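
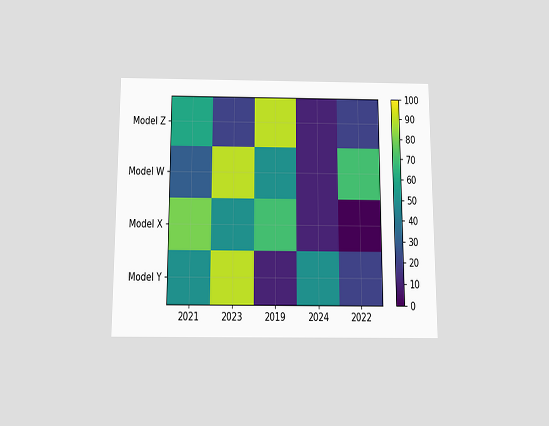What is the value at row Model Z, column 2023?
20

The chart is viewed slightly from below. Matching cell (Model Z, 2023) against the colorbar gives 20.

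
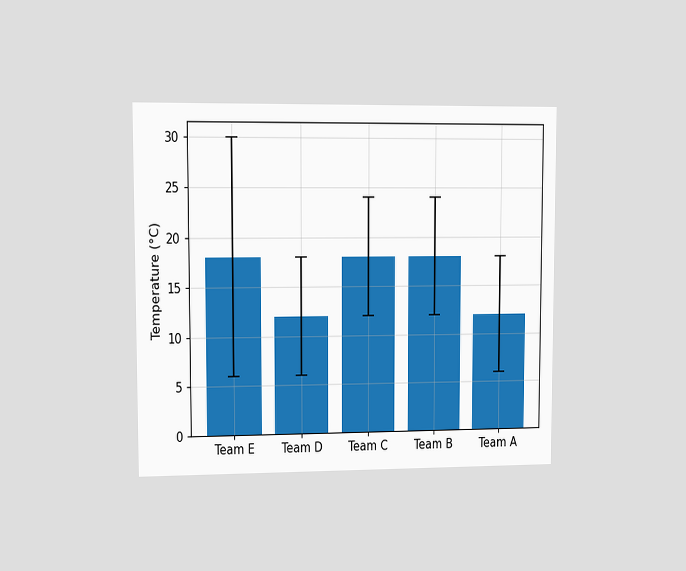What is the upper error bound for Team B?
The chart is viewed at a slight angle. The Team B bar's upper whisker reaches 24°C.

24°C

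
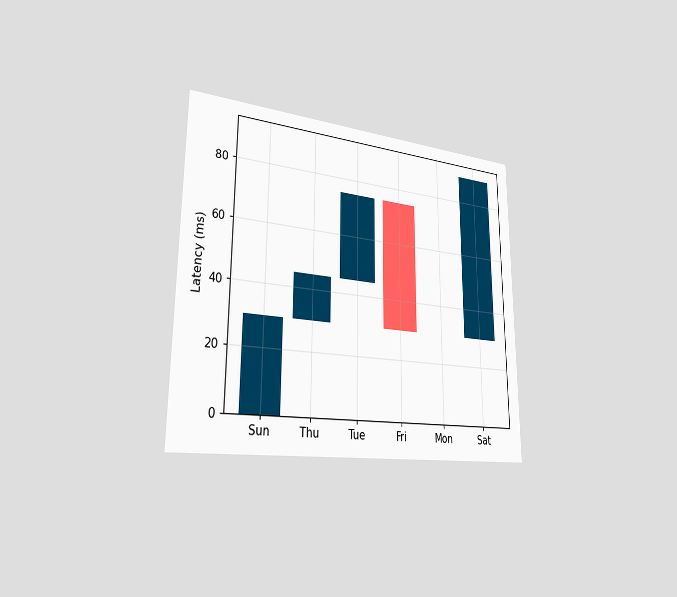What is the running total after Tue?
75ms

The chart is viewed slightly from the left. After Tue the running total reaches 75ms.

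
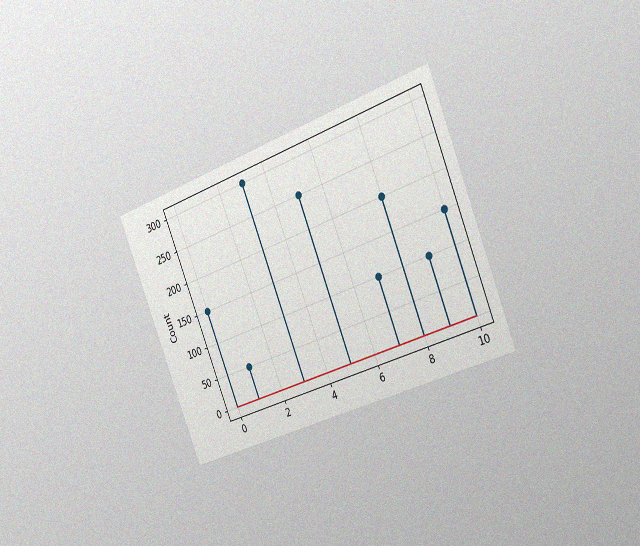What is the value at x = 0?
The chart is tilted about 22° counter-clockwise and viewed slightly from the right, with some photo noise. The stem at x=0 reaches 150.

150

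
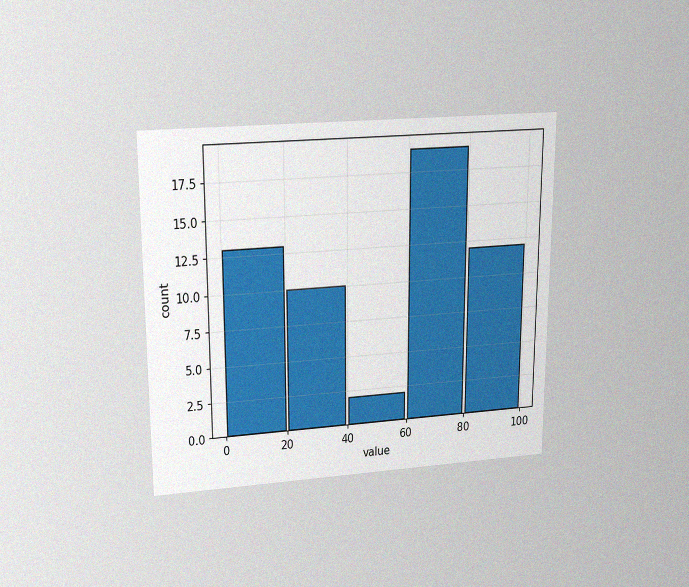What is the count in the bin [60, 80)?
19

The chart is viewed slightly from above, with some photo noise. The [60, 80) bin has height 19.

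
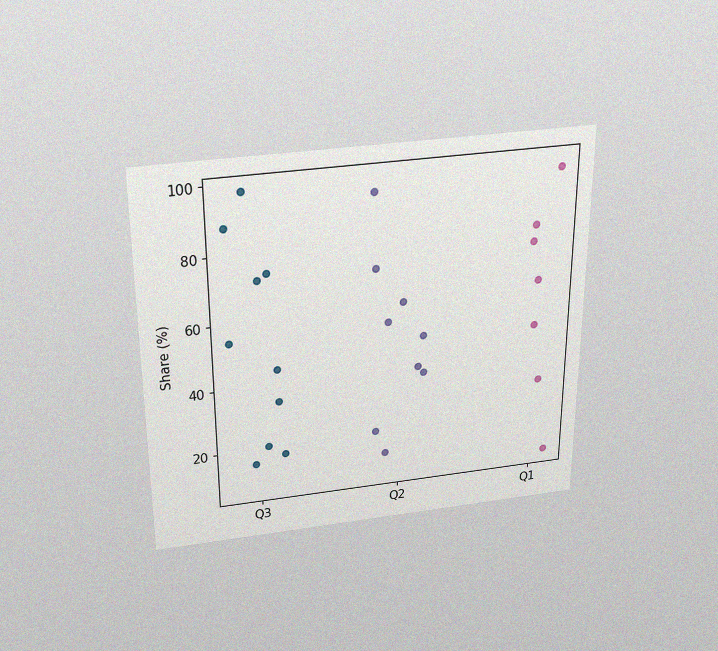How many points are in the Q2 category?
9

The chart is viewed slightly from above, with some photo noise. Counting the markers in the Q2 column gives 9.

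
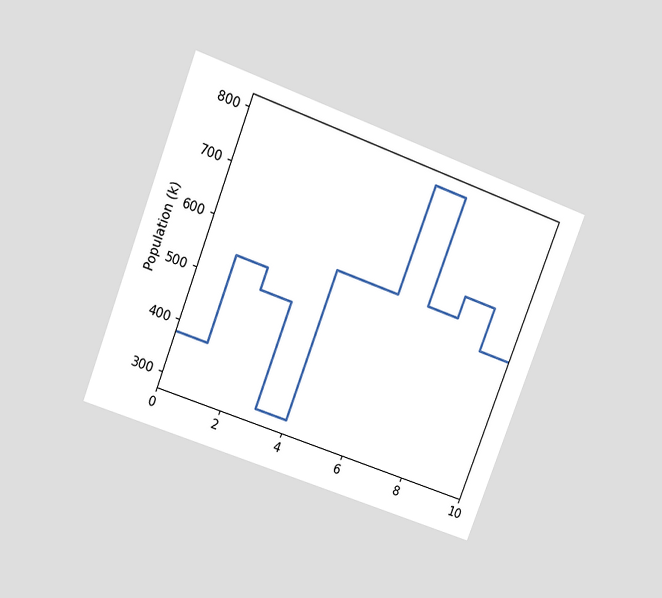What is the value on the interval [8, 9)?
630k

The chart is tilted about 21° clockwise and viewed at a slight angle. On [8, 9) the step sits at 630k.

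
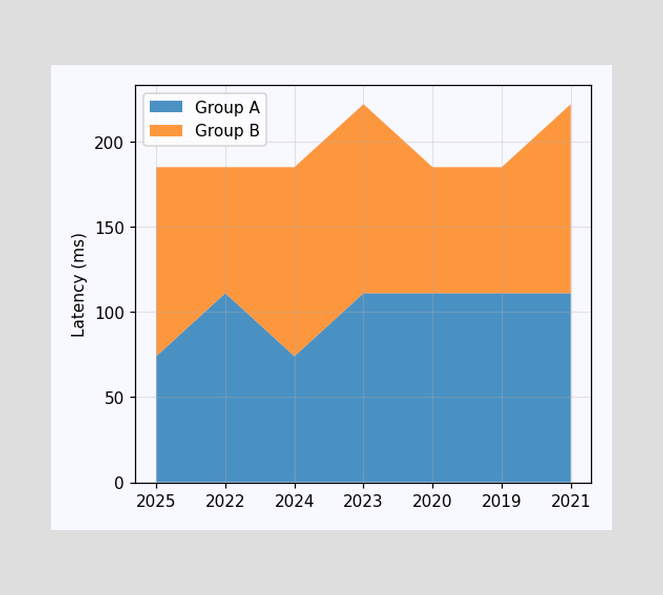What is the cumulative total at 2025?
185ms

The stacked total at 2025 reaches 185ms.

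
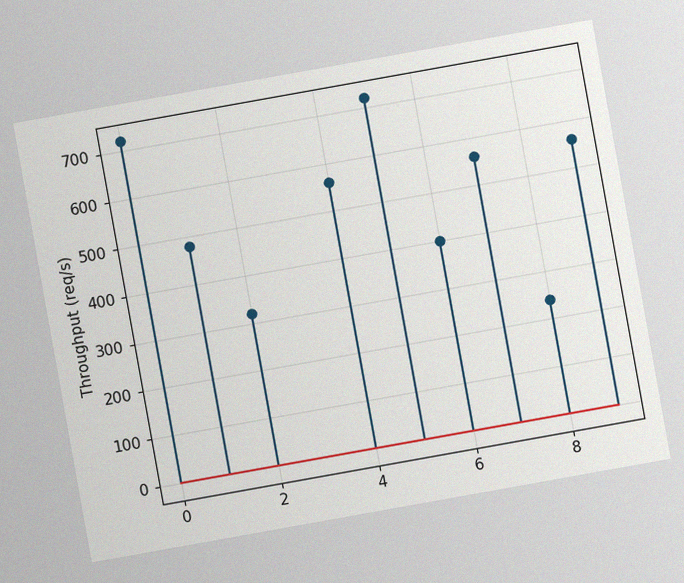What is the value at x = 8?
The chart is tilted about 10° counter-clockwise, with some photo noise. The stem at x=8 reaches 240req/s.

240req/s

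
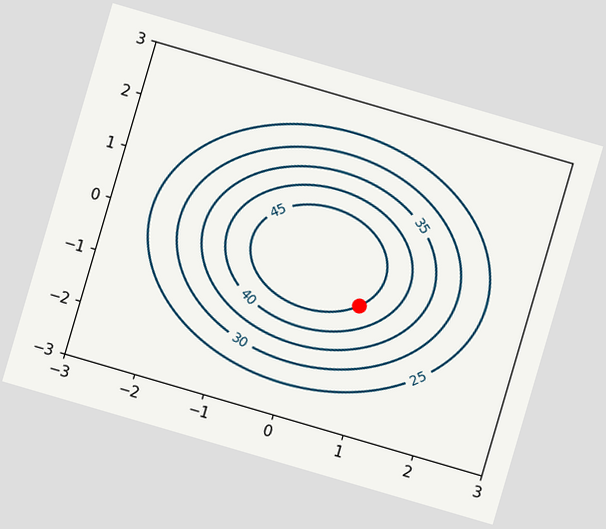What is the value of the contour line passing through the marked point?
The chart is tilted about 16° clockwise. The marked point sits on the contour labelled 45.

45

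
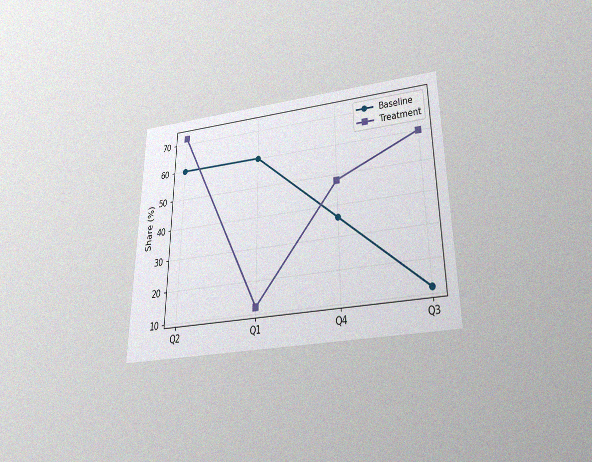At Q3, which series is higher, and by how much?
Treatment, by 48%

The chart is viewed slightly from below, with some photo noise. At Q3, Treatment sits above the other line by 48%.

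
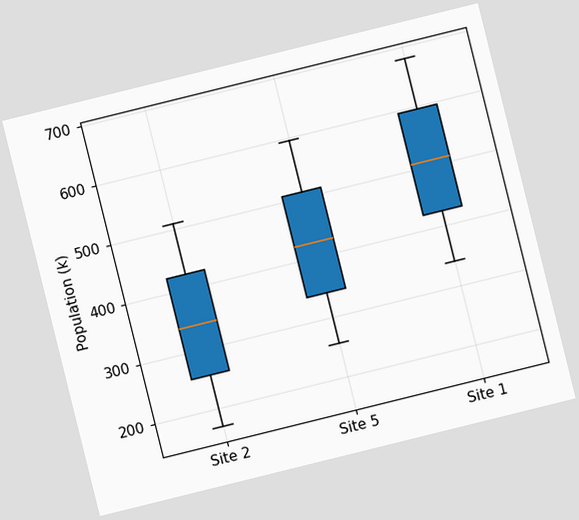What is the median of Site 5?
The chart is tilted about 14° counter-clockwise. The median line in the Site 5 box sits at 425k.

425k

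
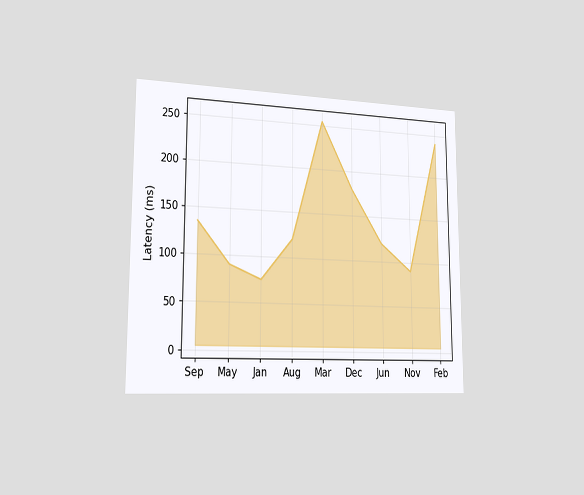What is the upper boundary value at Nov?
The chart is viewed slightly from the left. At Nov the upper boundary is at 90ms.

90ms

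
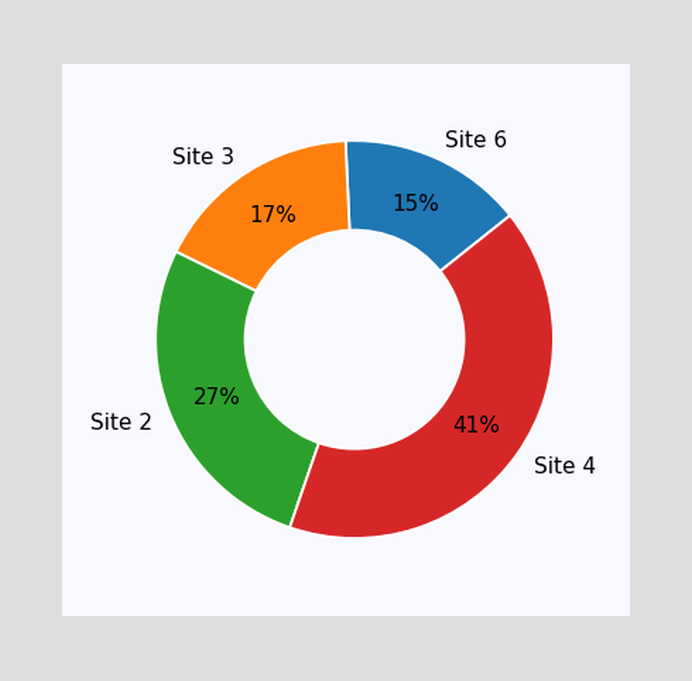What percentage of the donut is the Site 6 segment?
The Site 6 segment takes up 15% of the ring.

15%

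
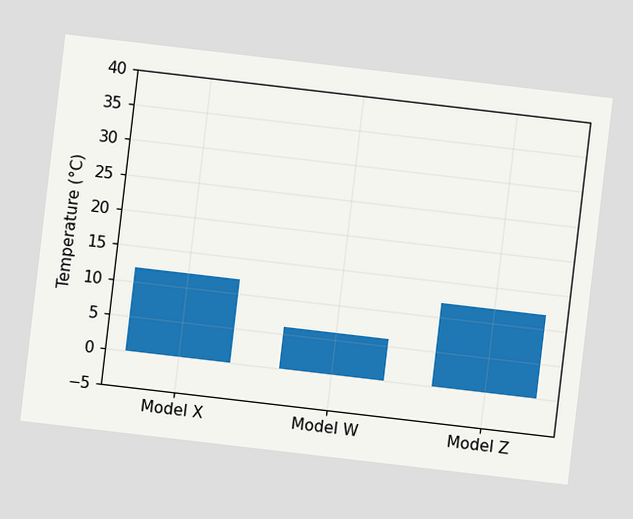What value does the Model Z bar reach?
12°C

The chart is tilted about 7° clockwise. Reading along the chart's y-axis, the Model Z bar reaches 12°C.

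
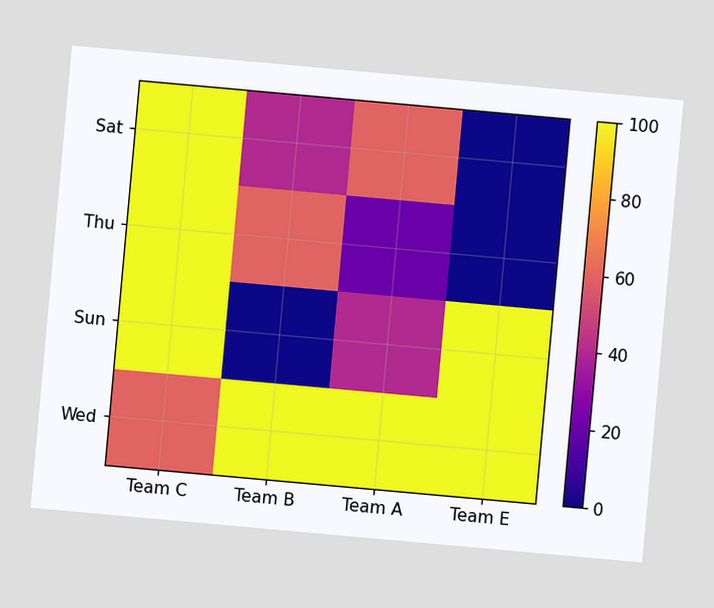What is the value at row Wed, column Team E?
The chart is tilted about 5° clockwise. Matching cell (Wed, Team E) against the colorbar gives 100.

100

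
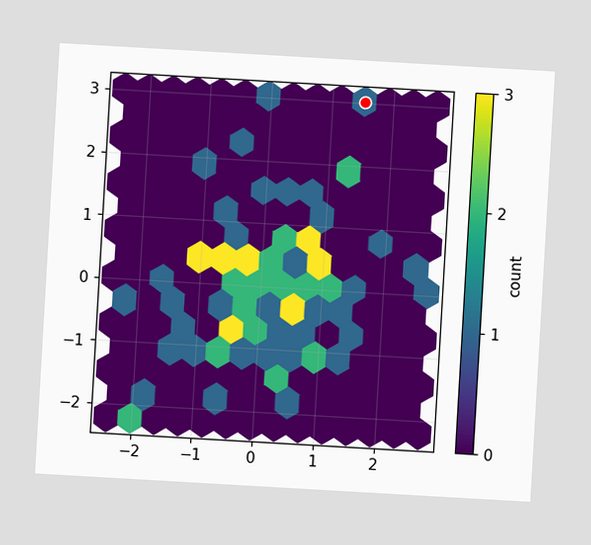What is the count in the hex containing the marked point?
1

The chart is tilted about 3° clockwise. The marked hex reads 1 on the colorbar.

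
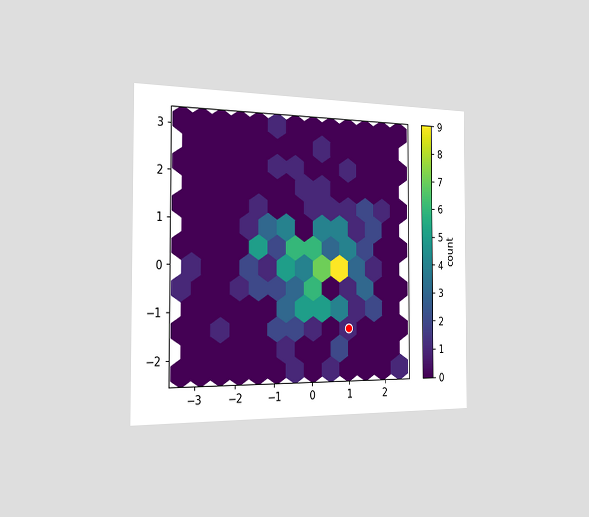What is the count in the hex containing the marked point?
1

The chart is viewed slightly from the left. The marked hex reads 1 on the colorbar.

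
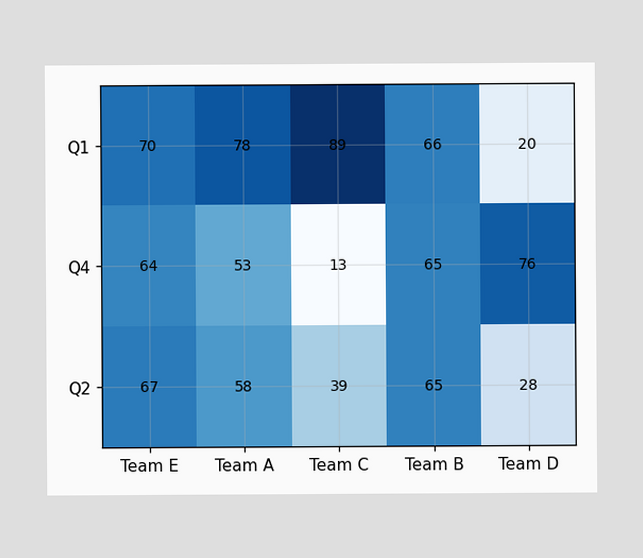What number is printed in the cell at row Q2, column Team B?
The (Q2, Team B) cell reads 65.

65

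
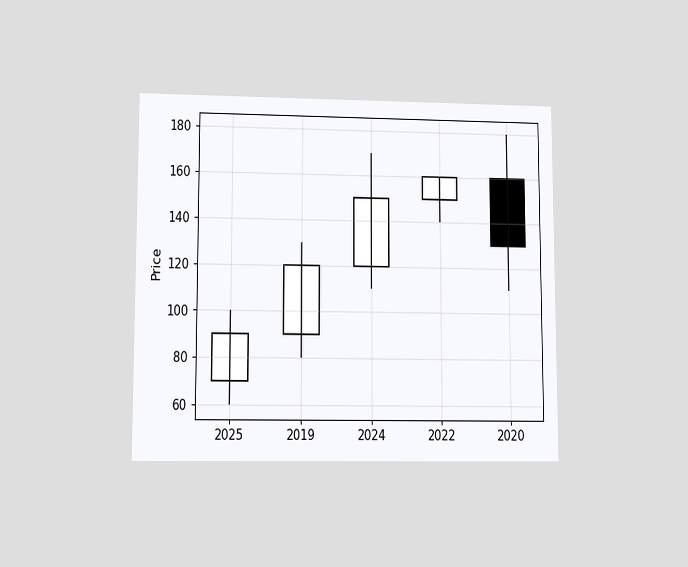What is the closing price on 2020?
The chart is viewed at a slight angle. The 2020 candle closes at 130.

130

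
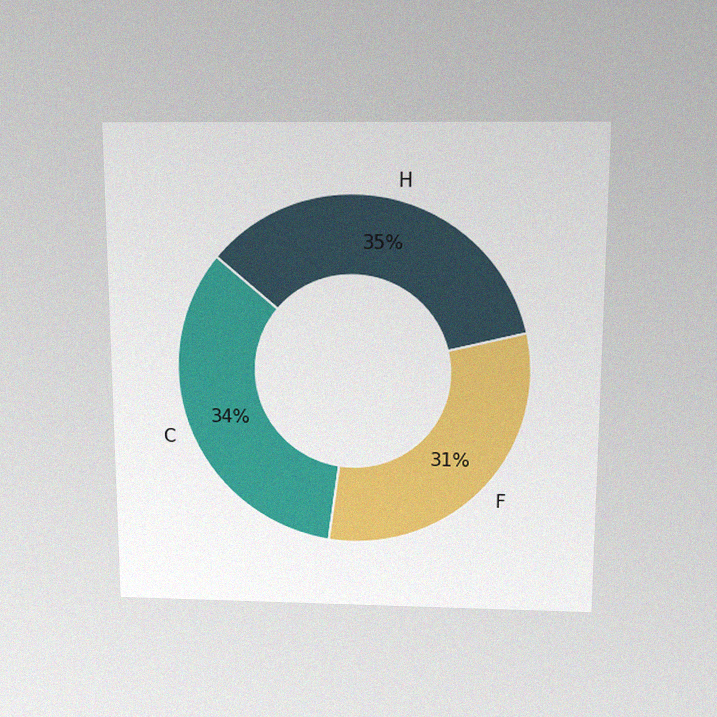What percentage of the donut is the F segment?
The chart is viewed slightly from above, with some photo noise. The F segment takes up 31% of the ring.

31%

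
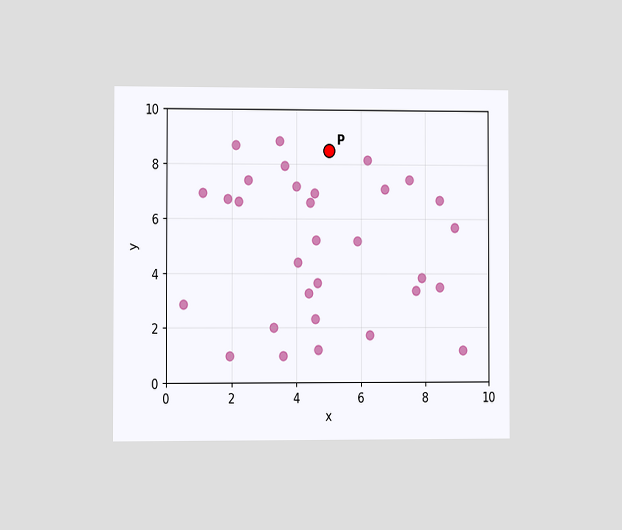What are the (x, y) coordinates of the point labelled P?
The chart is viewed slightly from the left. Following the gridlines from P to each axis, P sits at (5, 8.5).

(5, 8.5)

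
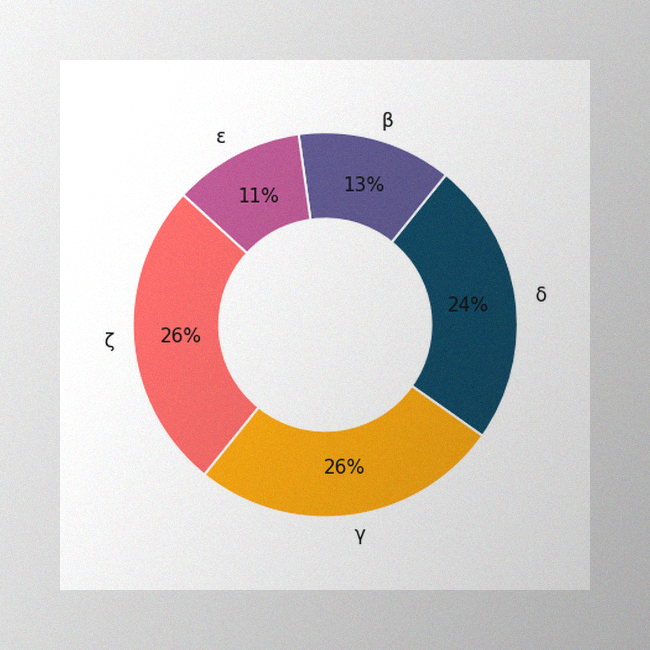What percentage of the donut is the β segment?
13%

The image has some photo noise and uneven lighting. The β segment takes up 13% of the ring.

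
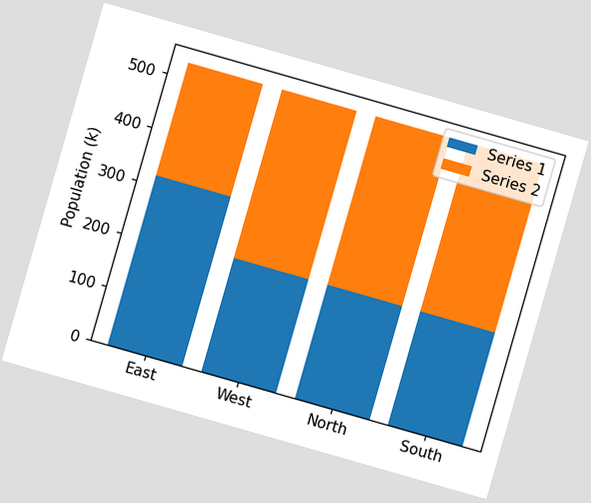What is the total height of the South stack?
The chart is tilted about 16° clockwise. The South stack's top reaches 530k on the y-axis.

530k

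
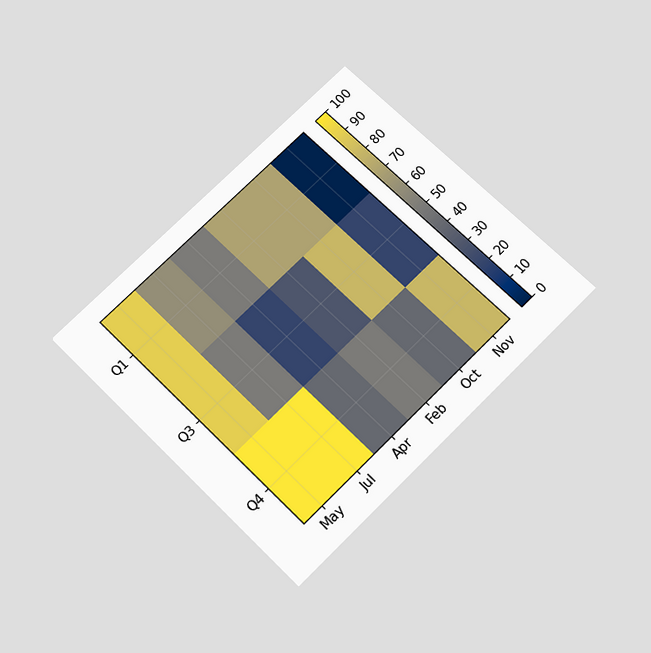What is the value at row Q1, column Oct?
70

The chart is tilted about 45° counter-clockwise and viewed slightly from below. Matching cell (Q1, Oct) against the colorbar gives 70.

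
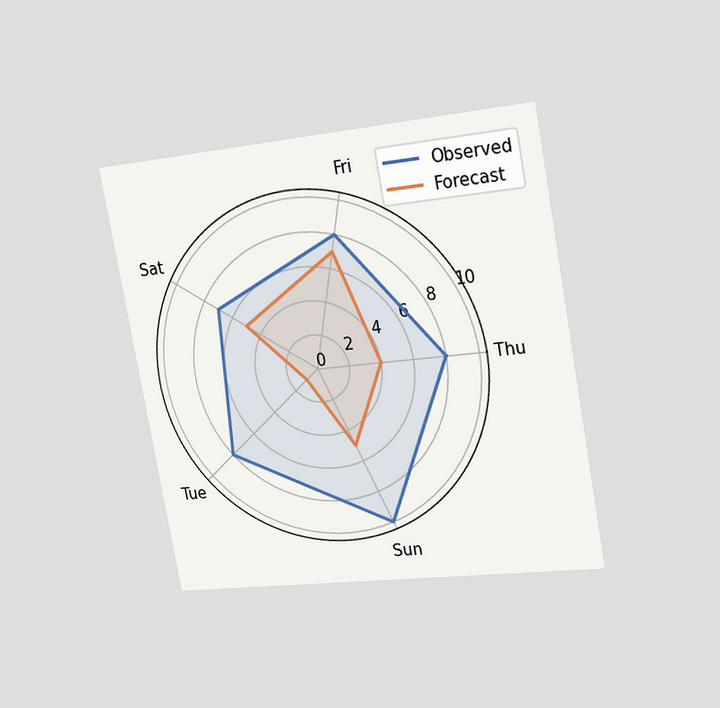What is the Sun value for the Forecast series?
The chart is tilted about 10° counter-clockwise and viewed slightly from the right. On the Sun axis, Forecast reaches 5.

5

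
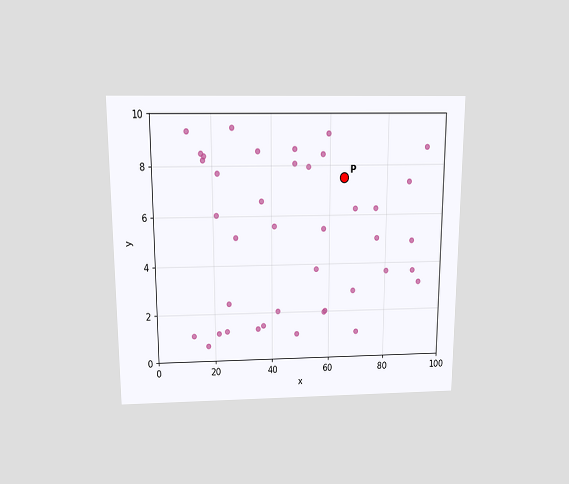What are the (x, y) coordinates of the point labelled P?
The chart is viewed slightly from above. Following the gridlines from P to each axis, P sits at (65, 7.5).

(65, 7.5)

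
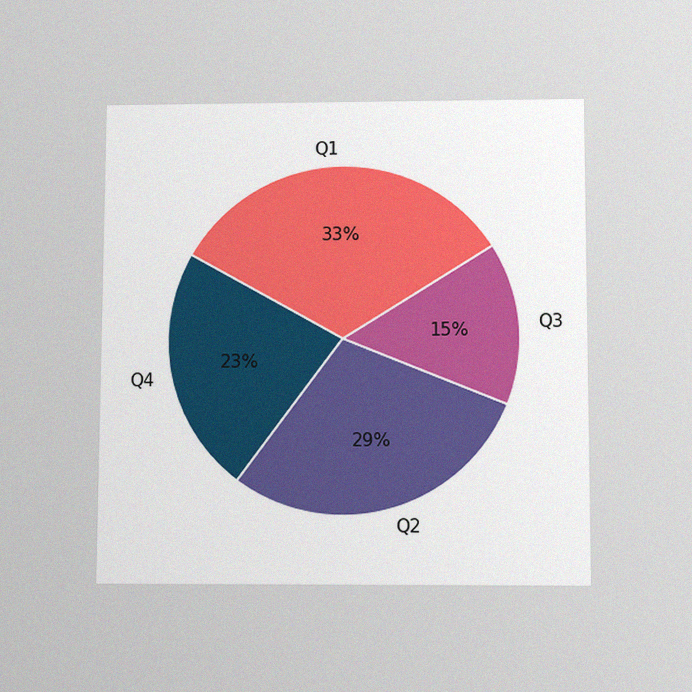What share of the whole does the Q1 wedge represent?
33%

The chart is viewed slightly from below, with some photo noise. The Q1 slice takes up 33% of the pie.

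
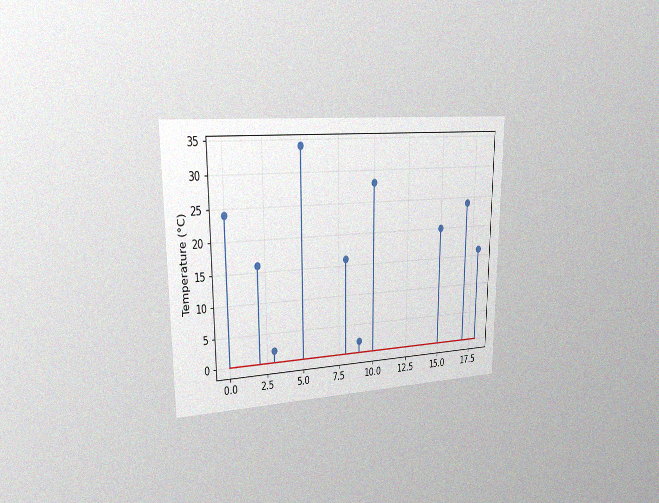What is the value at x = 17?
The chart is viewed slightly from the left, with some photo noise. The stem at x=17 reaches 24°C.

24°C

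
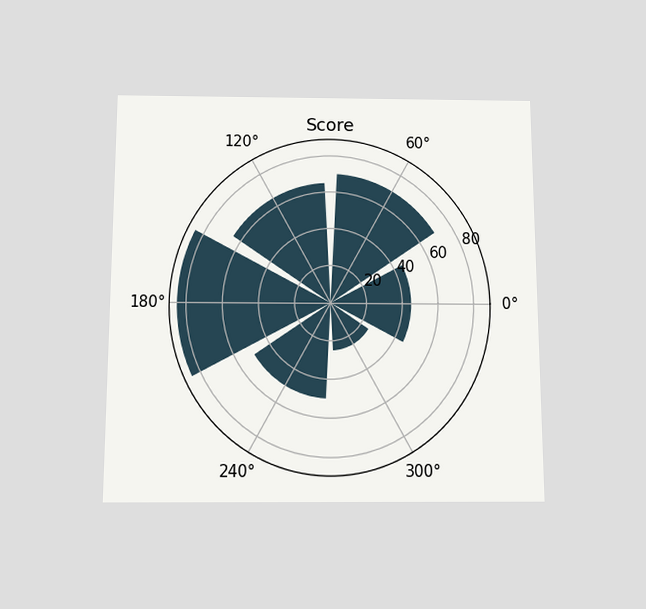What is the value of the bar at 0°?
45

The chart is viewed slightly from below. The bar at 0° reaches 45 on the radial axis.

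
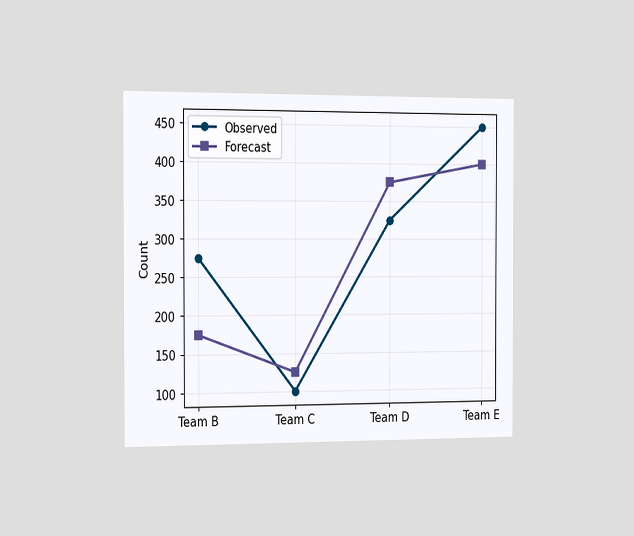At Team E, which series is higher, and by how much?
The chart is viewed slightly from the left. At Team E, Observed sits above the other line by 50.

Observed, by 50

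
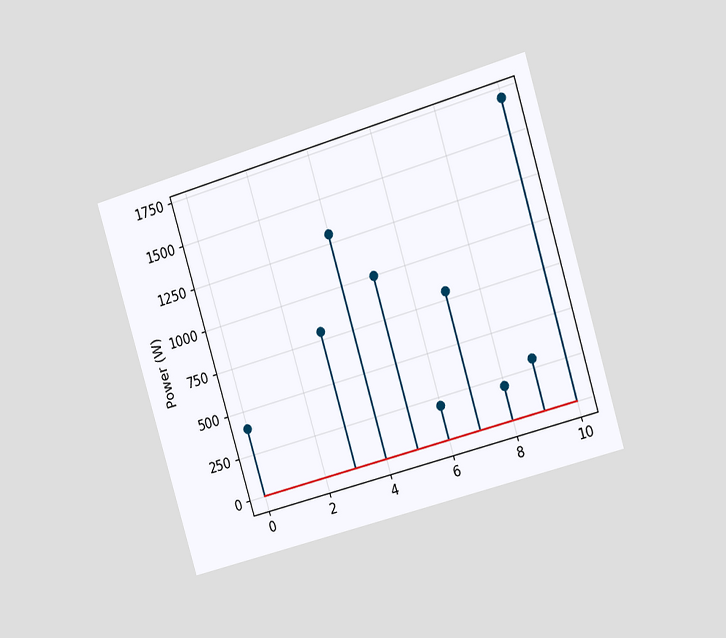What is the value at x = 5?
The chart is tilted about 17° counter-clockwise and viewed slightly from the right. The stem at x=5 reaches 1000W.

1000W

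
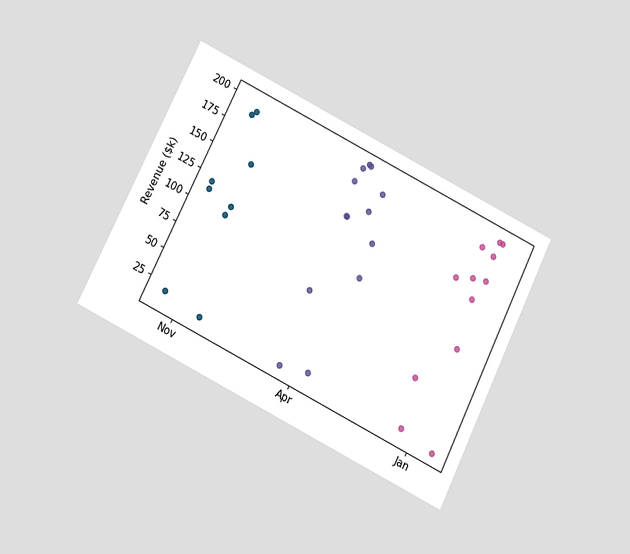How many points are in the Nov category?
The chart is tilted about 26° clockwise and viewed slightly from below. Counting the markers in the Nov column gives 9.

9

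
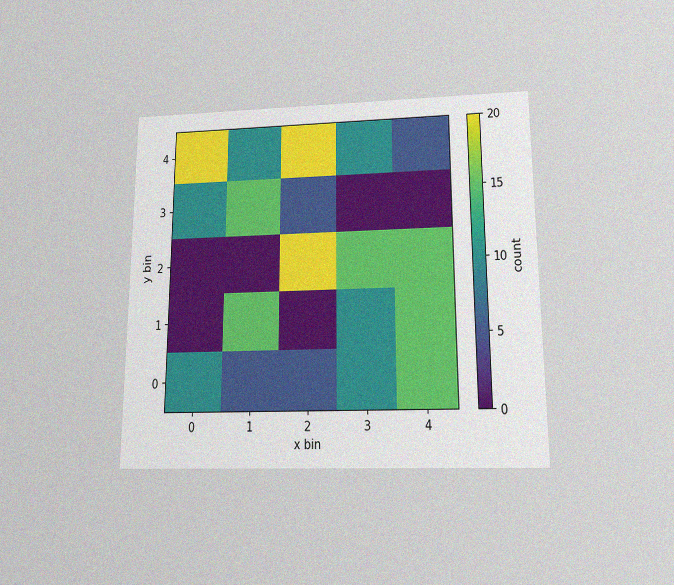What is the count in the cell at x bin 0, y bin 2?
The chart is viewed slightly from below, with some photo noise. Matching the cell (0, 2) against the colorbar gives 0.

0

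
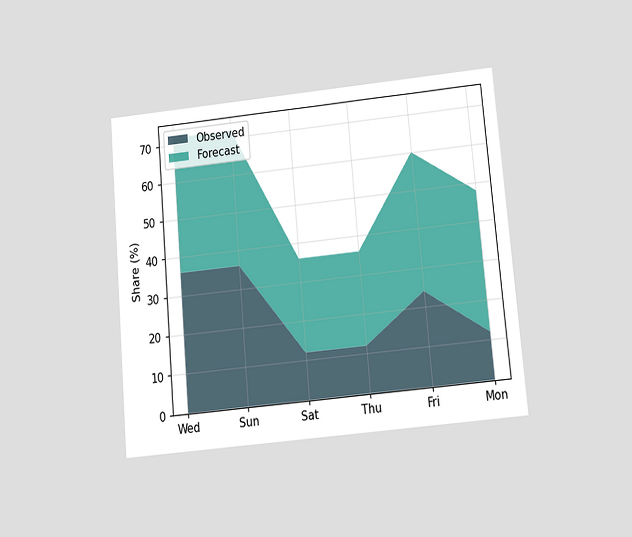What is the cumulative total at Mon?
The chart is tilted about 5° counter-clockwise and viewed slightly from below. The stacked total at Mon reaches 48%.

48%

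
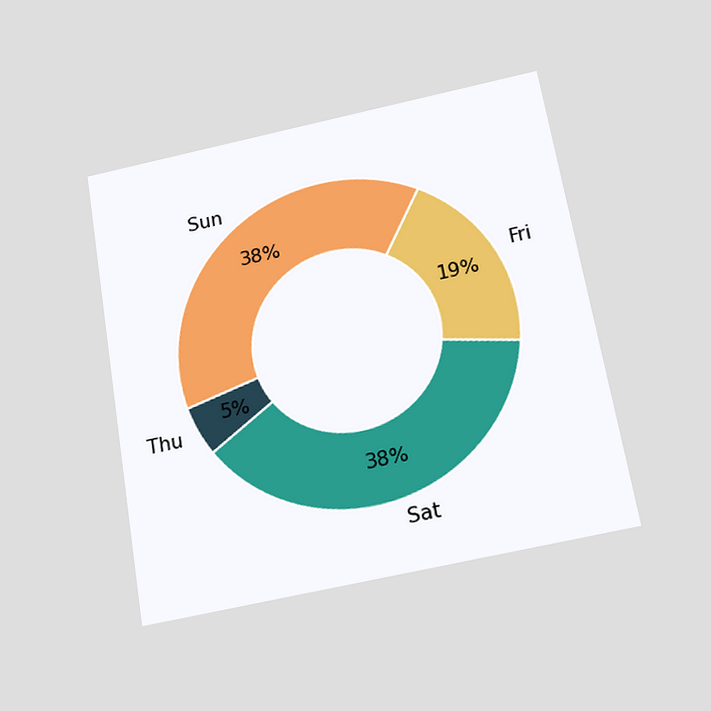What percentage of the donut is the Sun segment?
38%

The chart is tilted about 9° counter-clockwise and viewed slightly from below. The Sun segment takes up 38% of the ring.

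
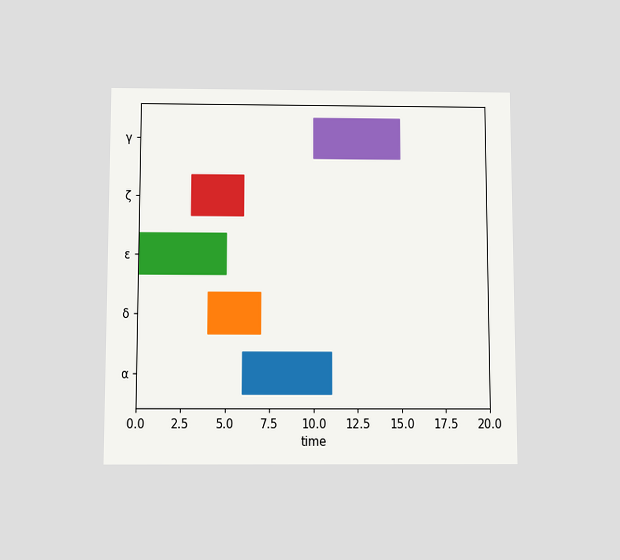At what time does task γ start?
10

The chart is viewed slightly from below. The γ bar begins at t=10.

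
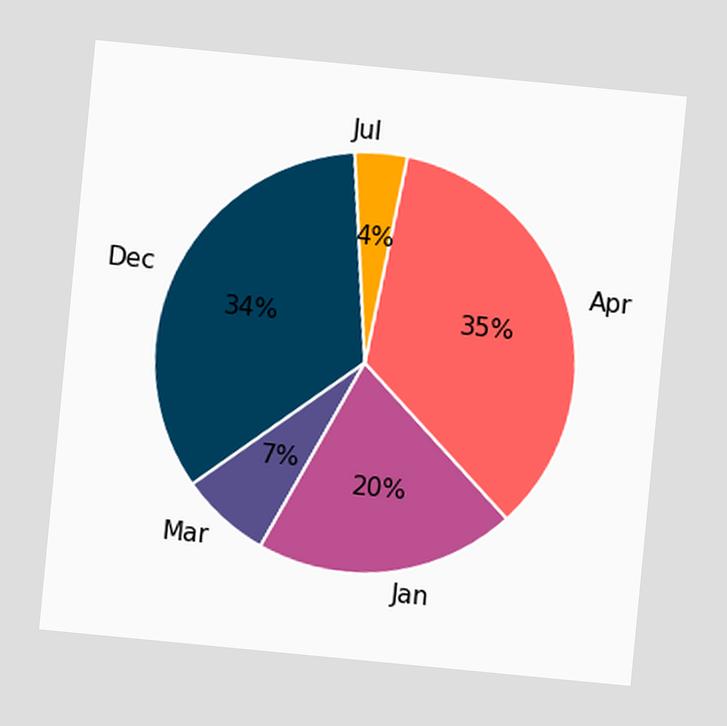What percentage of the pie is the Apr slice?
35%

The chart is tilted about 5° clockwise. The Apr slice takes up 35% of the pie.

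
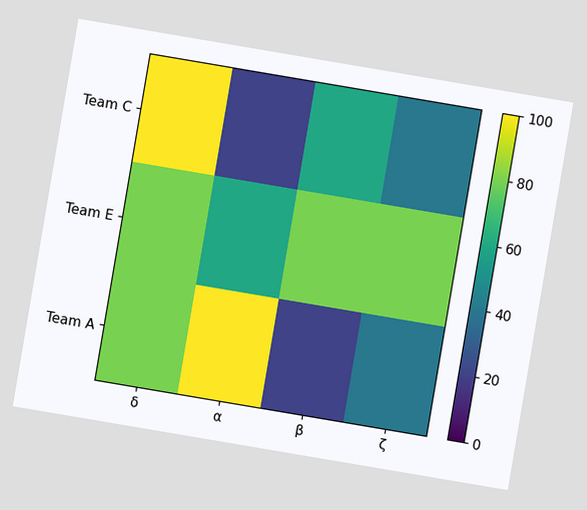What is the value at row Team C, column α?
20

The chart is tilted about 10° clockwise. Matching cell (Team C, α) against the colorbar gives 20.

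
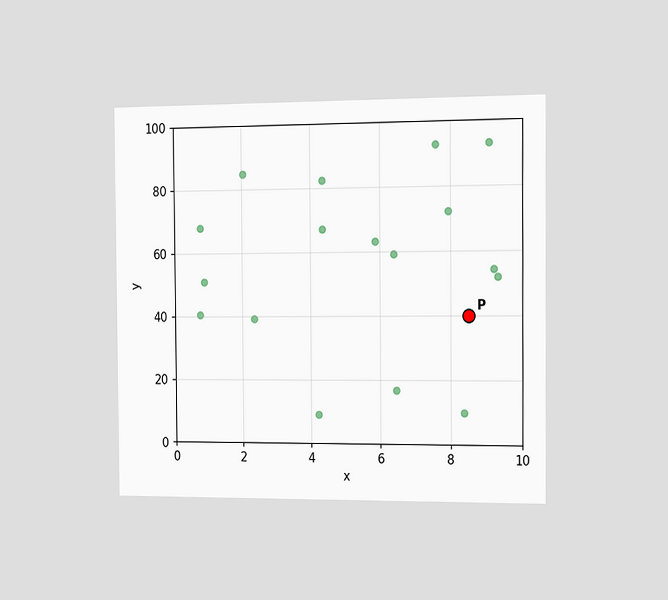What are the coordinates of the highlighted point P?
The chart is viewed slightly from the right. Following the gridlines from P to each axis, P sits at (8.5, 40).

(8.5, 40)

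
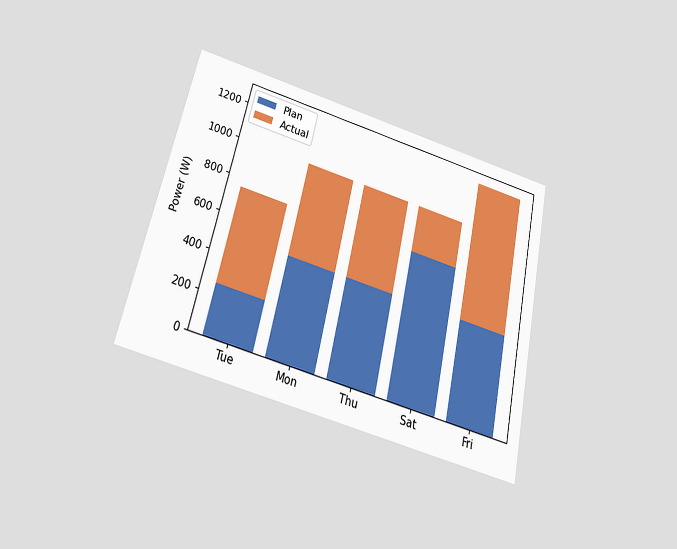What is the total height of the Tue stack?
750W

The chart is tilted about 13° clockwise and viewed slightly from below. The Tue stack's top reaches 750W on the y-axis.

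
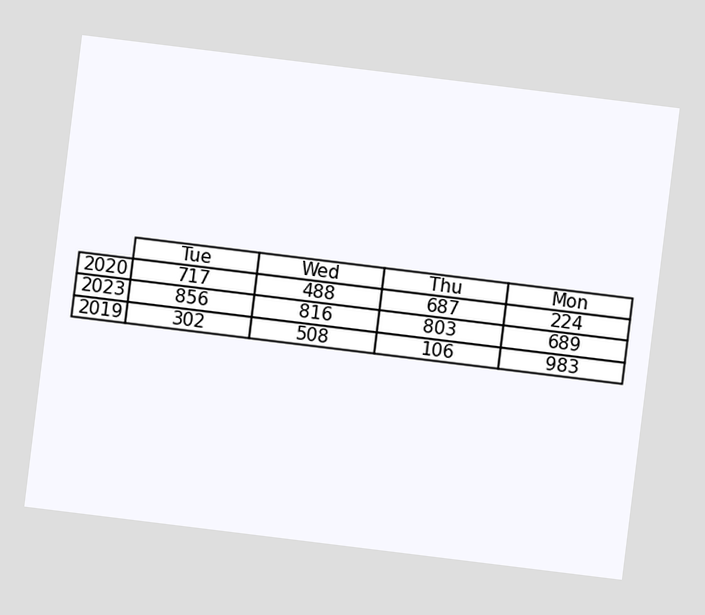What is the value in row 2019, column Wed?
508

The chart is tilted about 7° clockwise. The (2019, Wed) cell reads 508.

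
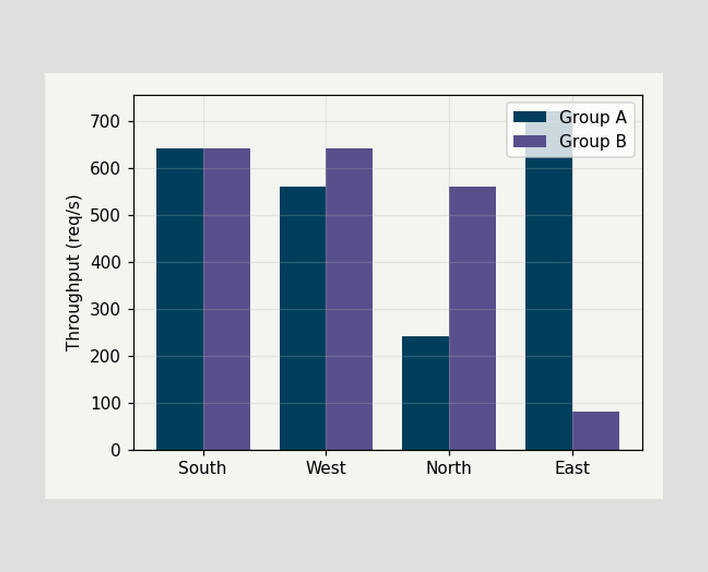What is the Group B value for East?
80req/s

The Group B bar at East reaches 80req/s on the y-axis.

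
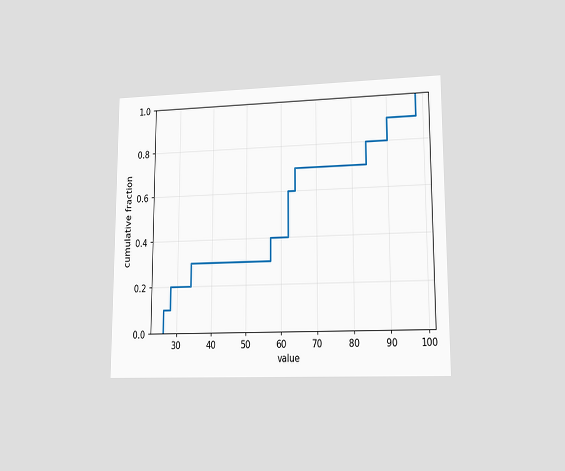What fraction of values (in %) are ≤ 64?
The chart is viewed at a slight angle. At x=64 the ECDF step is at 70%.

70%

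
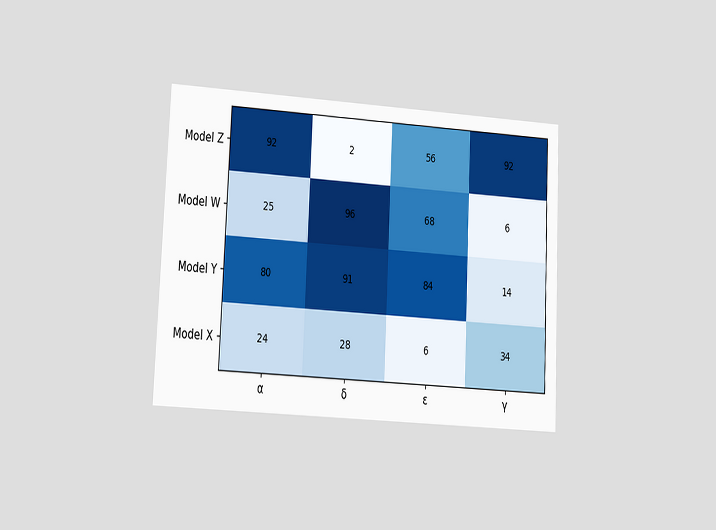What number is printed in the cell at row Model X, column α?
24

The chart is tilted about 3° clockwise and viewed at a slight angle. The (Model X, α) cell reads 24.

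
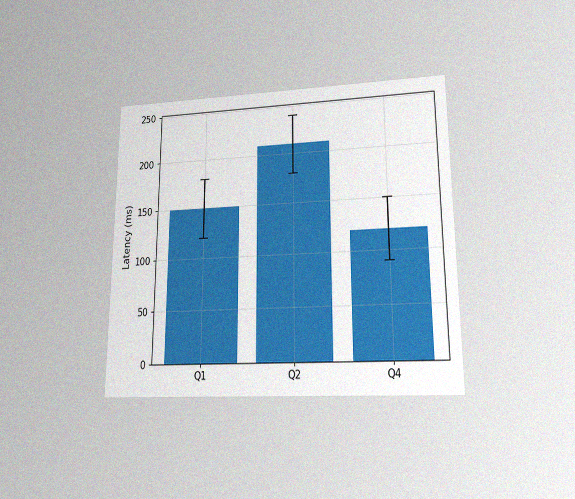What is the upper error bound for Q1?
180ms

The chart is viewed at a slight angle, with some photo noise. The Q1 bar's upper whisker reaches 180ms.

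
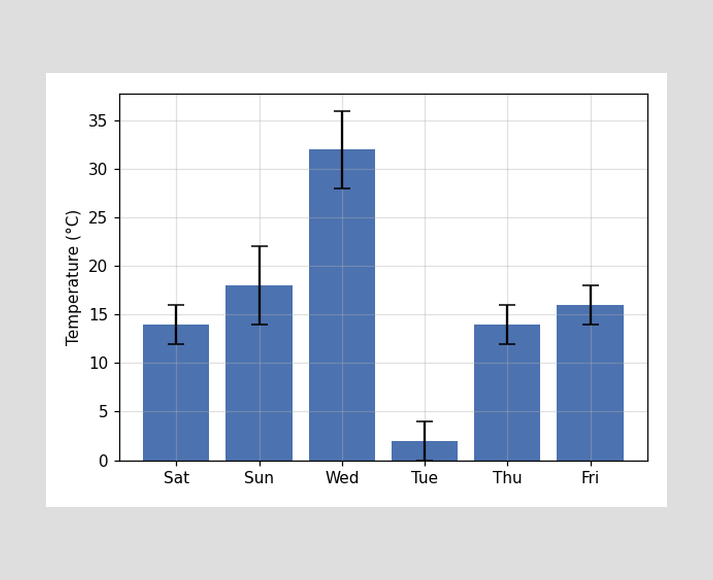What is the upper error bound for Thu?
16°C

The Thu bar's upper whisker reaches 16°C.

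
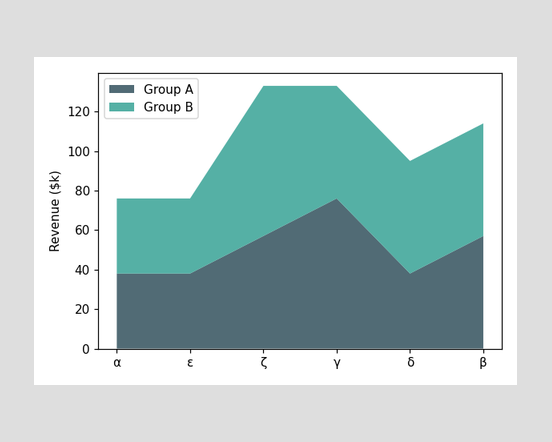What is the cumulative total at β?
The stacked total at β reaches $114k.

$114k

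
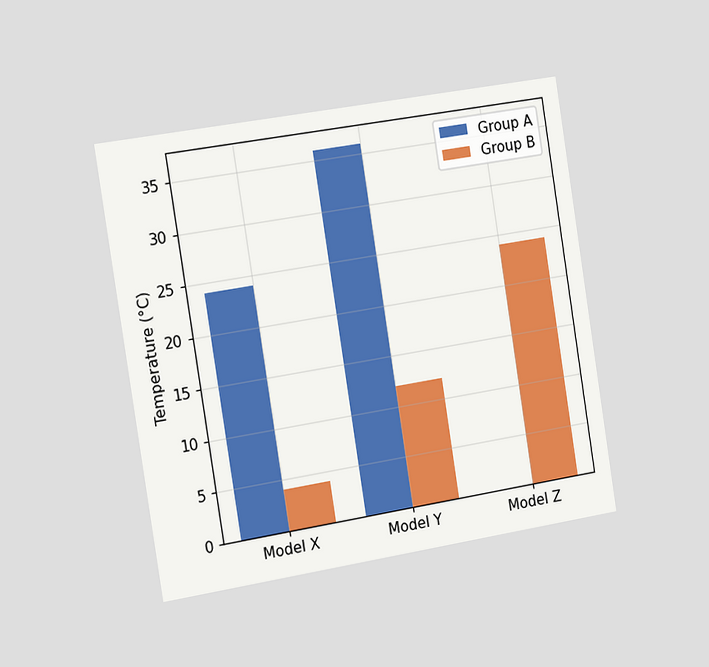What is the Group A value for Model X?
24°C

The chart is tilted about 9° counter-clockwise and viewed slightly from the left. The Group A bar at Model X reaches 24°C on the y-axis.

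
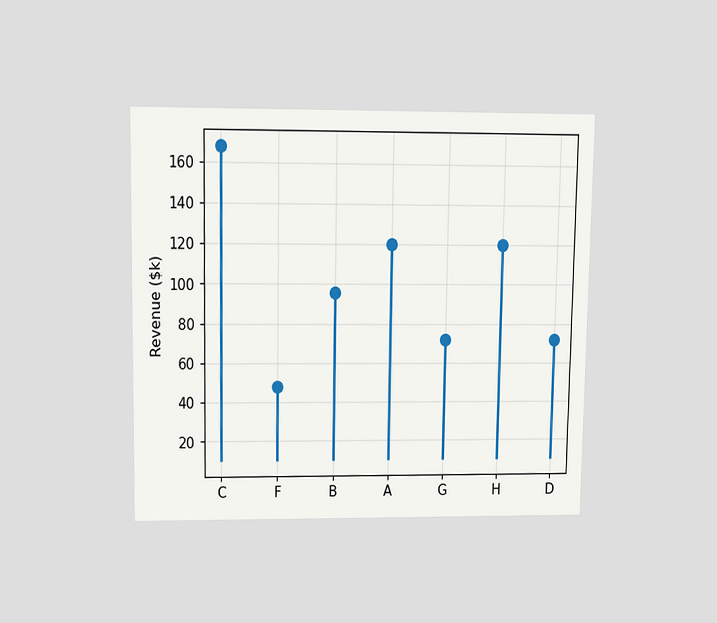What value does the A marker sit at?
The chart is viewed slightly from above. The A marker sits at $120k.

$120k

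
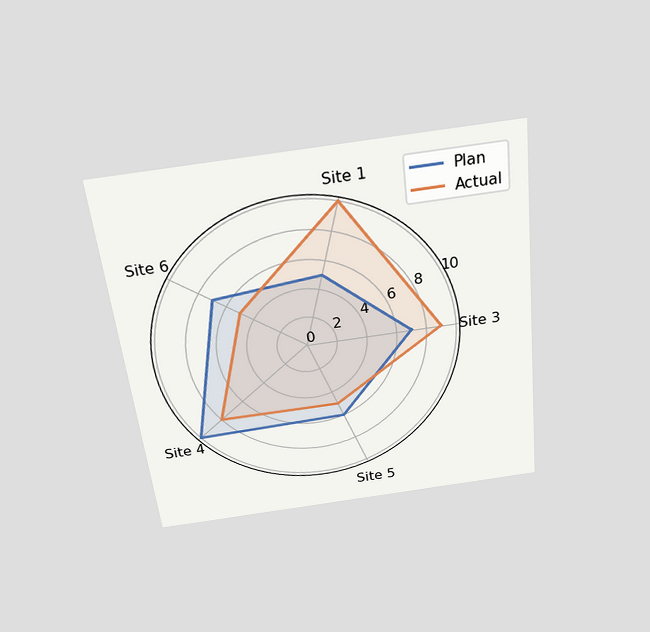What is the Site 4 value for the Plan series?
10

The chart is tilted about 6° counter-clockwise and viewed slightly from above. On the Site 4 axis, Plan reaches 10.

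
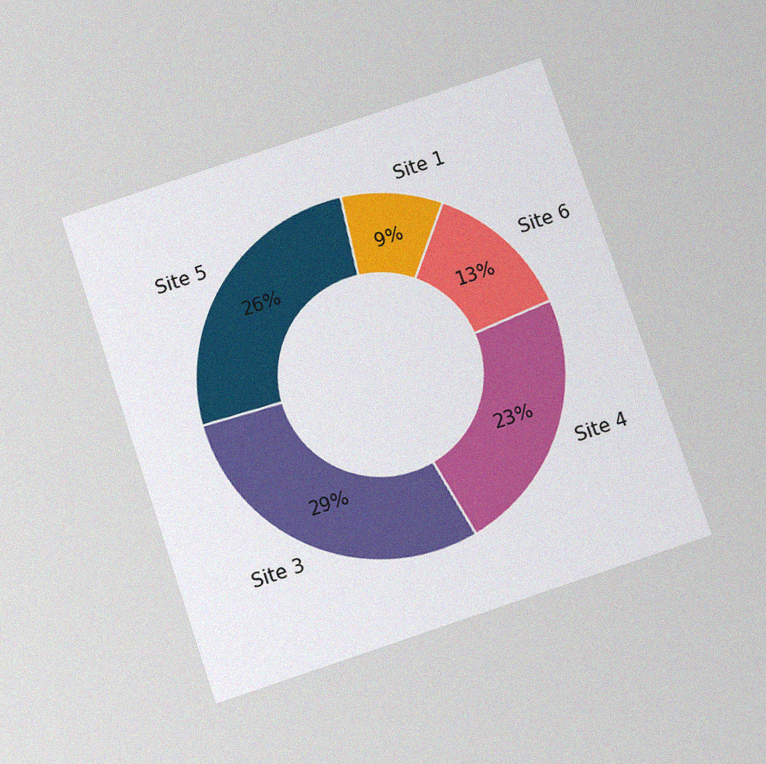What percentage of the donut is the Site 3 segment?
29%

The chart is tilted about 19° counter-clockwise and viewed slightly from below, with some photo noise. The Site 3 segment takes up 29% of the ring.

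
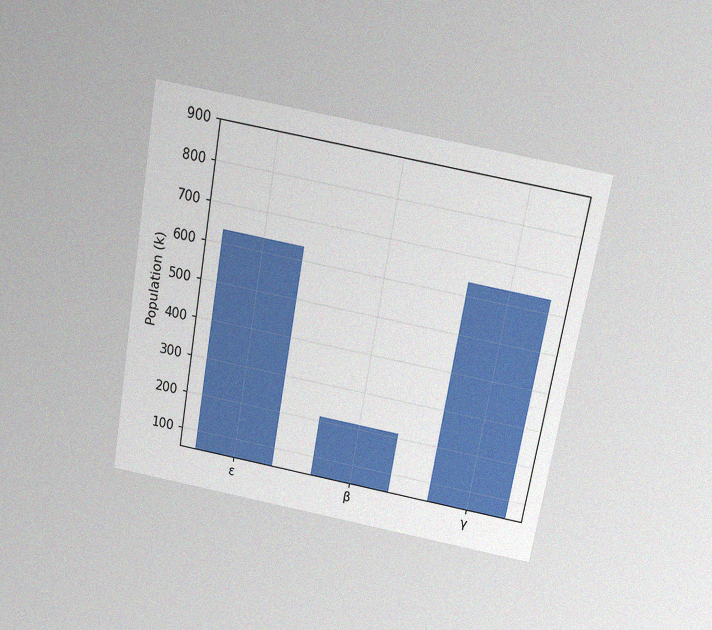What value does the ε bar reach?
The chart is tilted about 10° clockwise and viewed slightly from above, with some photo noise. Reading along the chart's y-axis, the ε bar reaches 636k.

636k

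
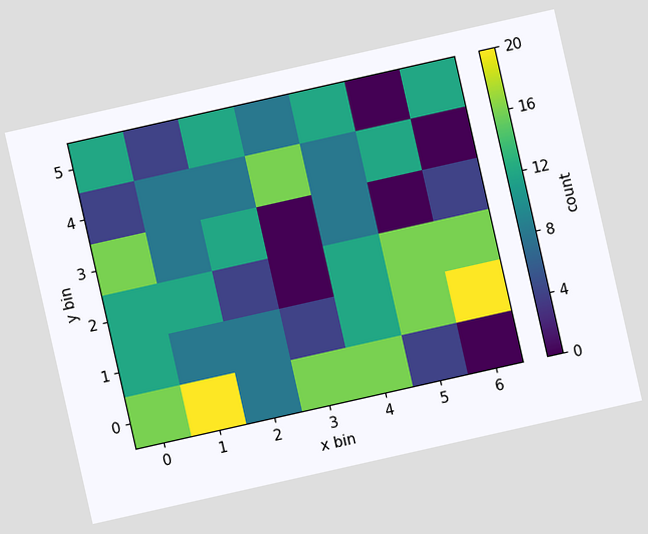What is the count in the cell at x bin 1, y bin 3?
8

The chart is tilted about 13° counter-clockwise. Matching the cell (1, 3) against the colorbar gives 8.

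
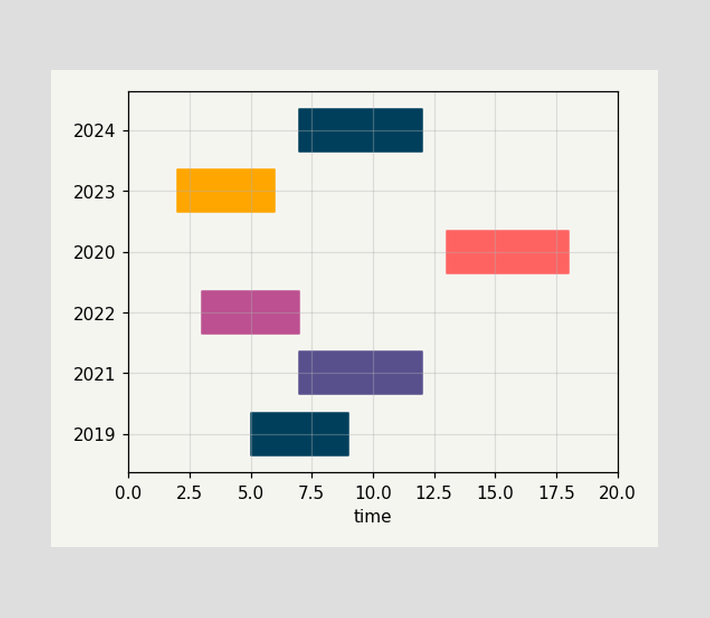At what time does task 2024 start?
The 2024 bar begins at t=7.

7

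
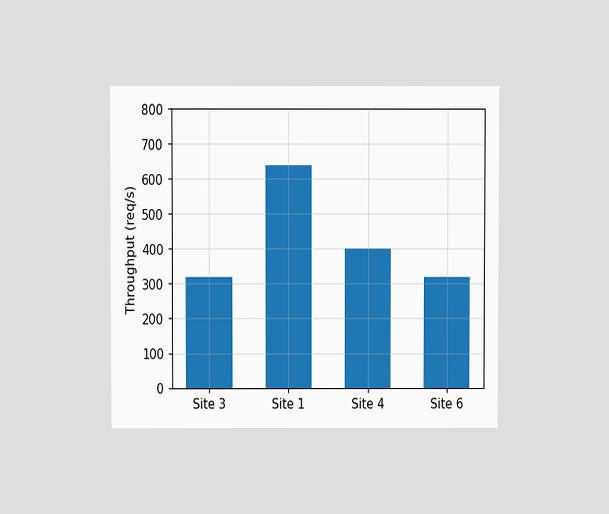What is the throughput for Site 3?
The chart is viewed at a slight angle. Reading along the chart's y-axis, the Site 3 bar reaches 320req/s.

320req/s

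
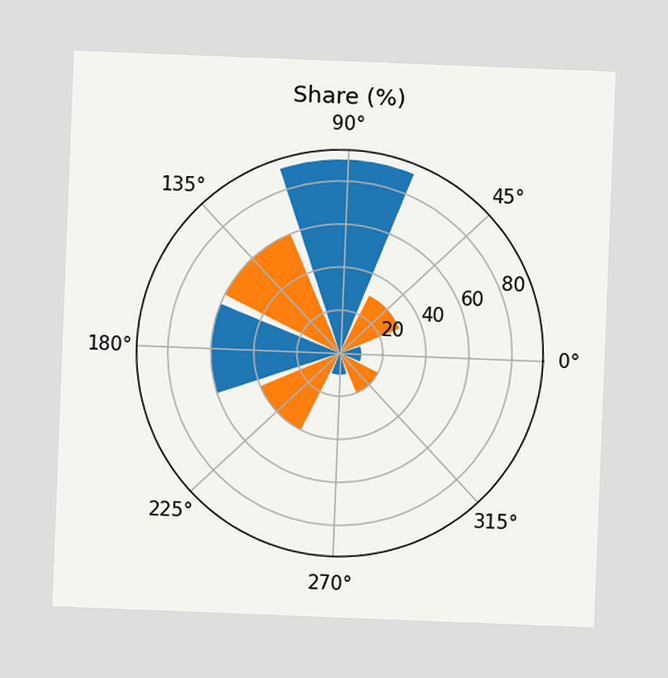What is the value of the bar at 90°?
The chart is tilted about 2° clockwise. The bar at 90° reaches 90% on the radial axis.

90%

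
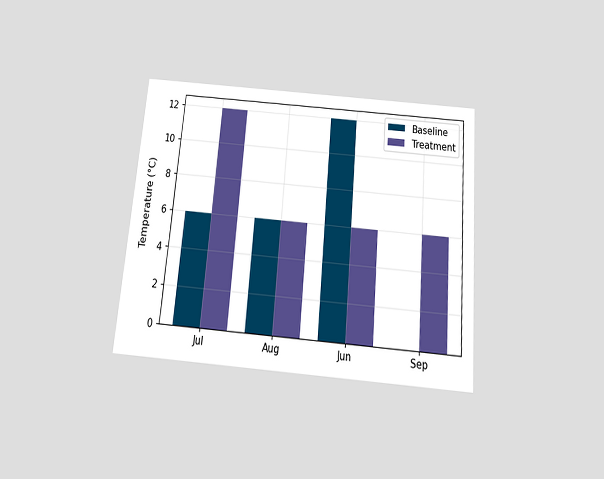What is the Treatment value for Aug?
6°C

The chart is tilted about 5° clockwise and viewed slightly from below. The Treatment bar at Aug reaches 6°C on the y-axis.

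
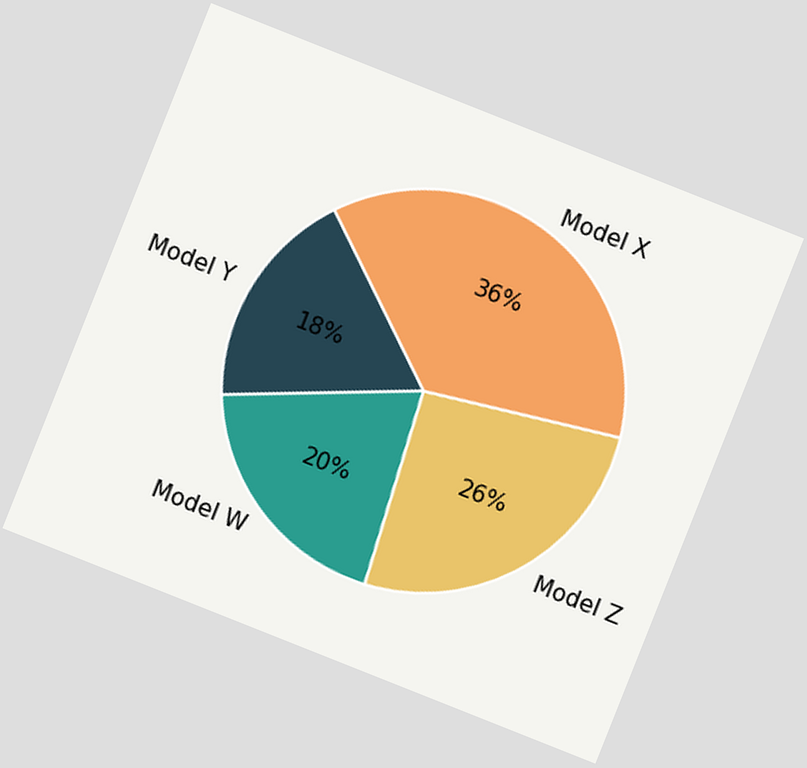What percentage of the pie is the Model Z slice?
The chart is tilted about 22° clockwise. The Model Z slice takes up 26% of the pie.

26%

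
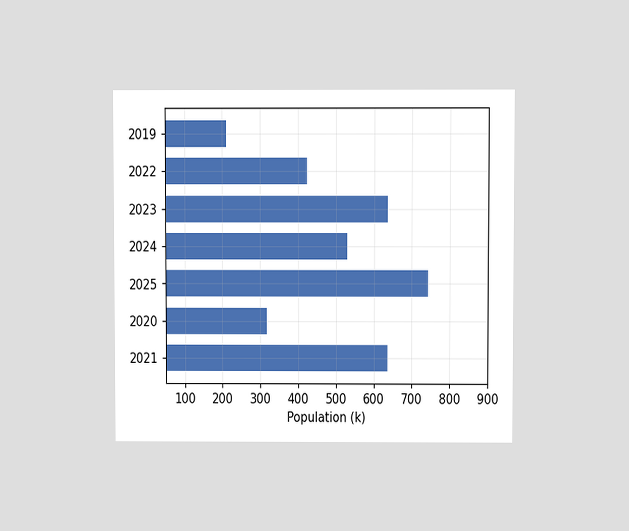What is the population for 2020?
318k

The chart is viewed at a slight angle. Reading along the chart's x-axis, the 2020 bar reaches 318k.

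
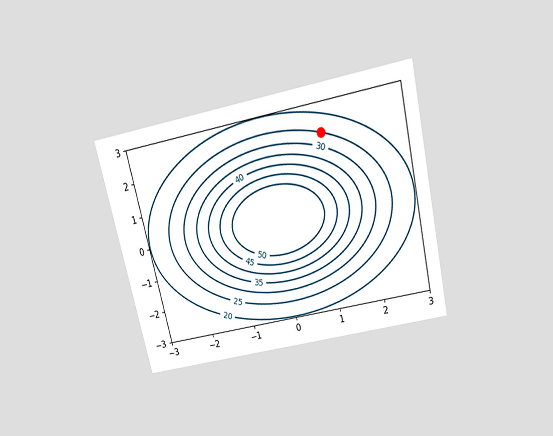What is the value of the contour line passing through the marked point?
25

The chart is tilted about 13° counter-clockwise and viewed slightly from above. The marked point sits on the contour labelled 25.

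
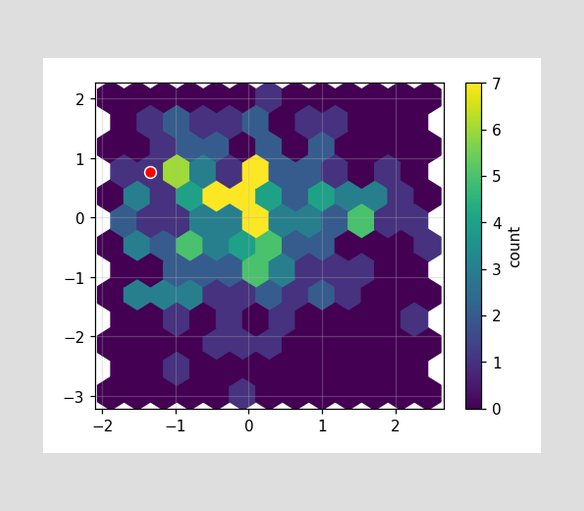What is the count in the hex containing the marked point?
The marked hex reads 1 on the colorbar.

1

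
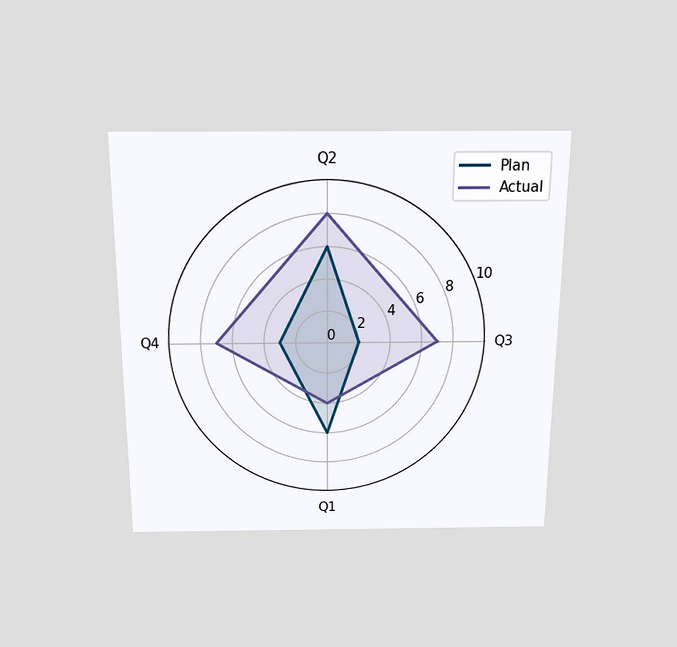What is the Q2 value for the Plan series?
6

The chart is viewed slightly from above. On the Q2 axis, Plan reaches 6.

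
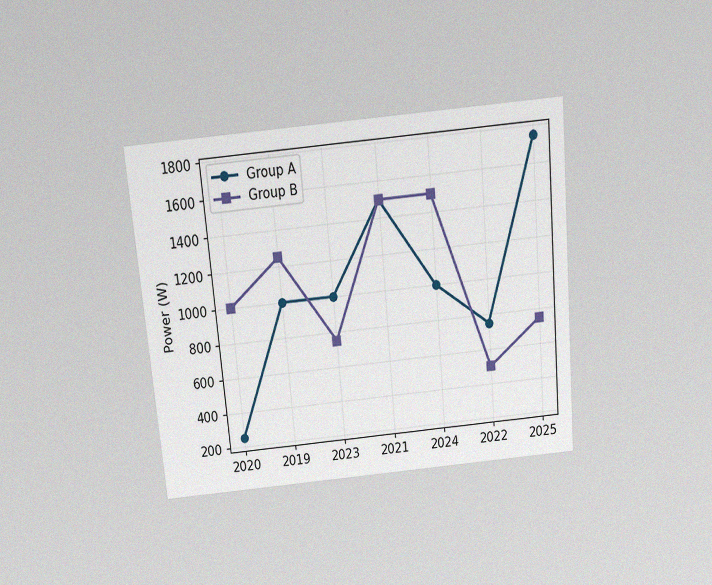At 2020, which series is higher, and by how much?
Group B, by 750W

The chart is tilted about 5° counter-clockwise and viewed slightly from above, with some photo noise. At 2020, Group B sits above the other line by 750W.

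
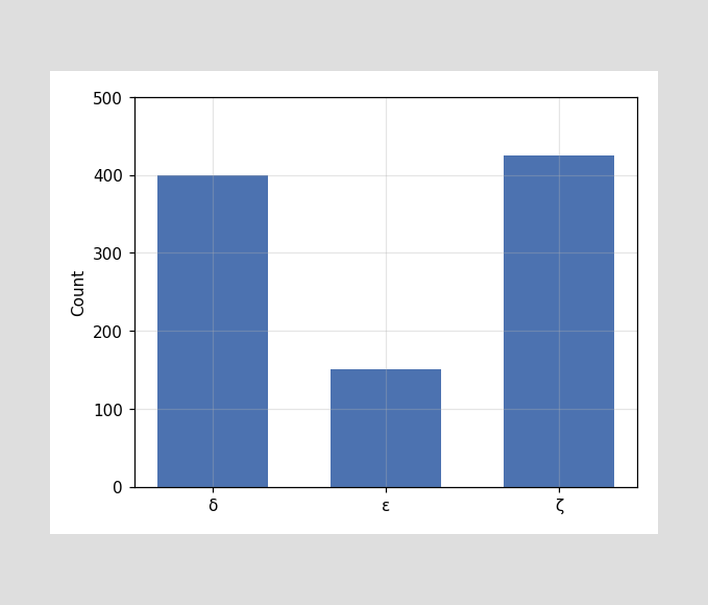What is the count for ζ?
Reading along the chart's y-axis, the ζ bar reaches 425.

425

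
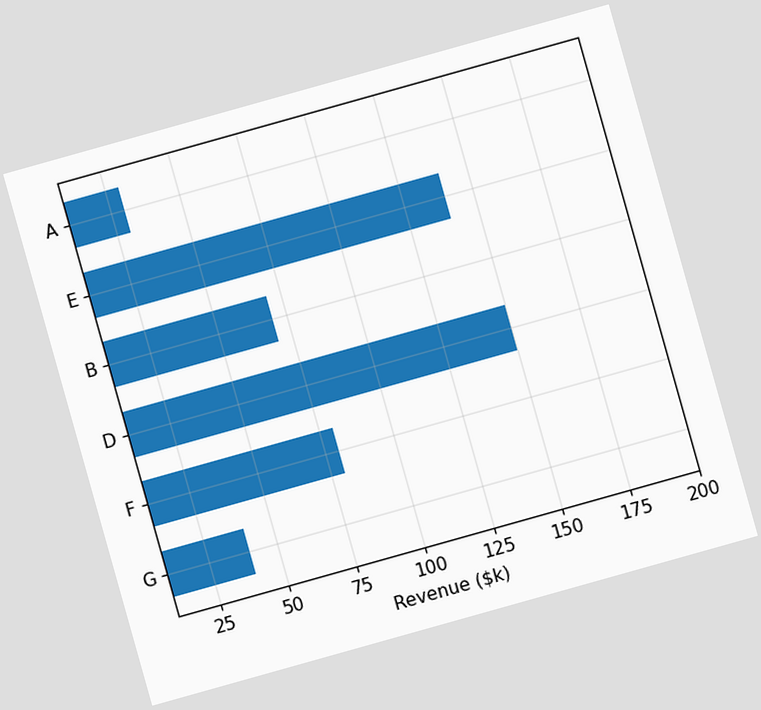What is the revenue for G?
The chart is tilted about 16° counter-clockwise. Reading along the chart's x-axis, the G bar reaches $40k.

$40k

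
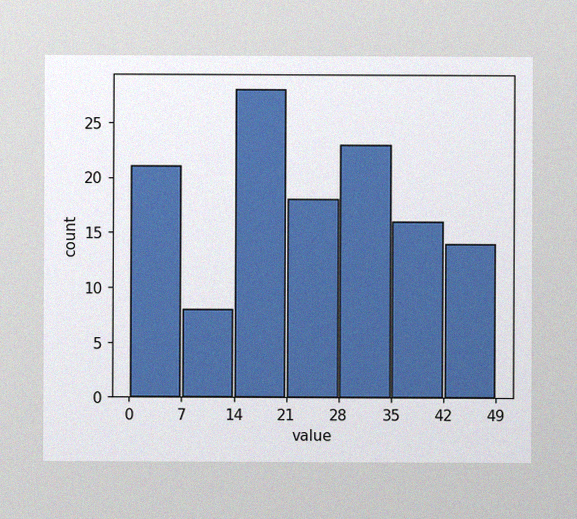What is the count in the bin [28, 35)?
The image has some photo noise and uneven lighting. The [28, 35) bin has height 23.

23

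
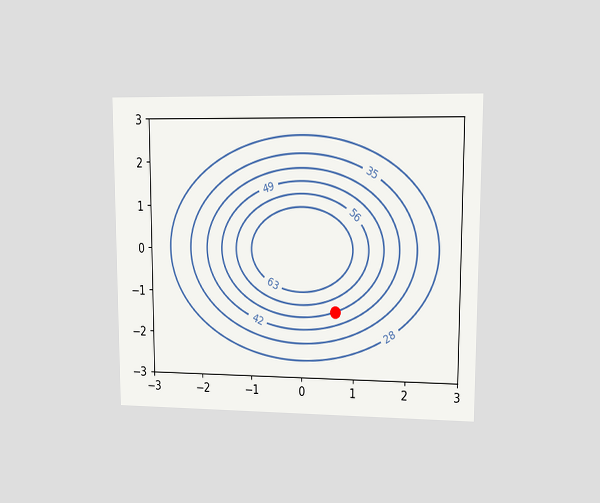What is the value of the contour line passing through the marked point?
The chart is viewed at a slight angle. The marked point sits on the contour labelled 49.

49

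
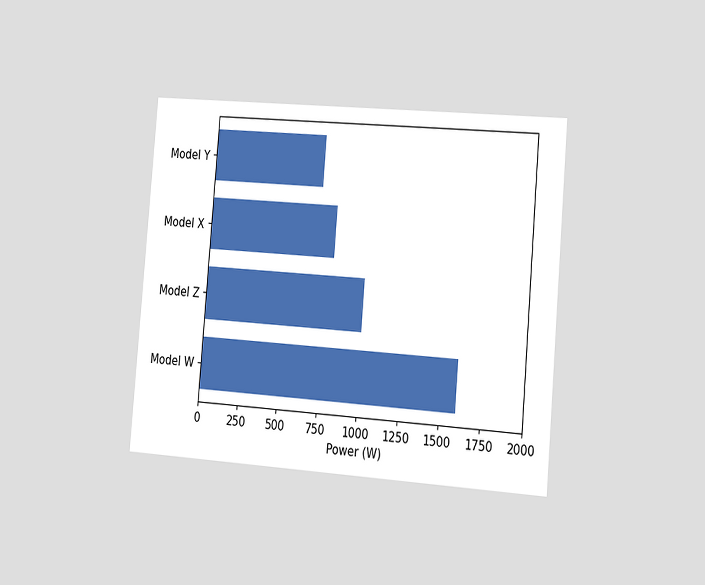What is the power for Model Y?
700W

The chart is tilted about 5° clockwise and viewed slightly from the right. Reading along the chart's x-axis, the Model Y bar reaches 700W.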